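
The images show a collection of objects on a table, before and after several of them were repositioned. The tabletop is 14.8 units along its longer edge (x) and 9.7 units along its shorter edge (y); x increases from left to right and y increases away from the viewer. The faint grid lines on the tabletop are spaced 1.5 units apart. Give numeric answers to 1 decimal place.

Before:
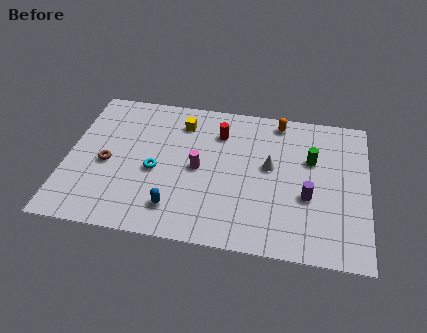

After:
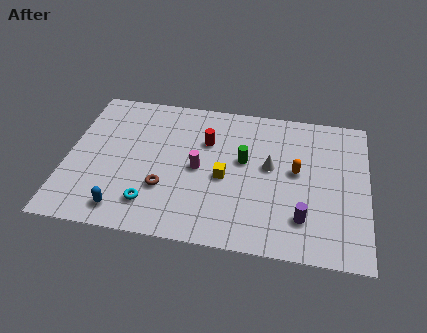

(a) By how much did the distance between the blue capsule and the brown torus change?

-1.7

They were about 4.2 units apart before and 2.5 after — 1.7 units closer together.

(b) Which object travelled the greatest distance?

the yellow cube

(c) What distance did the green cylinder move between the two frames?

3.4

The green cylinder moved from about (12.0, 6.2) to (8.7, 5.6), a distance of √(3.3² + 0.6²) ≈ 3.4.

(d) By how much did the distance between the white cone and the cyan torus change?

+0.9

Before: roughly 5.7 units apart; after: 6.6. That's 0.9 units further apart.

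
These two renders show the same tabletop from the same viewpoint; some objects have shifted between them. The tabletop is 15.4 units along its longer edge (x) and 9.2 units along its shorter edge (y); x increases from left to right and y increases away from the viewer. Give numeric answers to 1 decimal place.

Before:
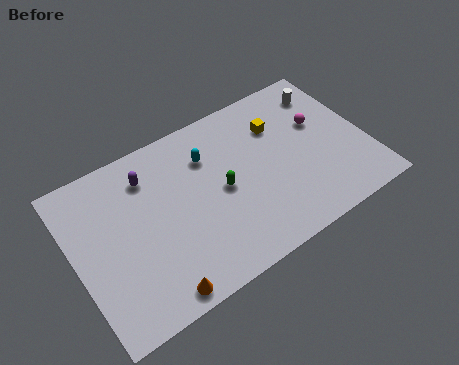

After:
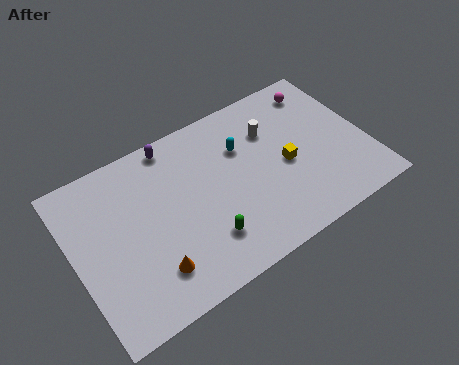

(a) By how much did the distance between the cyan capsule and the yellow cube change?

-0.9

Before: roughly 3.8 units apart; after: 2.9. That's 0.9 units closer together.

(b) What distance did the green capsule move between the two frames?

2.6

From (7.7, 4.5) to (6.4, 2.3), the green capsule covered √(1.3² + 2.2²) ≈ 2.6 units.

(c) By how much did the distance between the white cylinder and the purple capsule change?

-4.4

They were about 9.7 units apart before and 5.3 after — 4.4 units closer together.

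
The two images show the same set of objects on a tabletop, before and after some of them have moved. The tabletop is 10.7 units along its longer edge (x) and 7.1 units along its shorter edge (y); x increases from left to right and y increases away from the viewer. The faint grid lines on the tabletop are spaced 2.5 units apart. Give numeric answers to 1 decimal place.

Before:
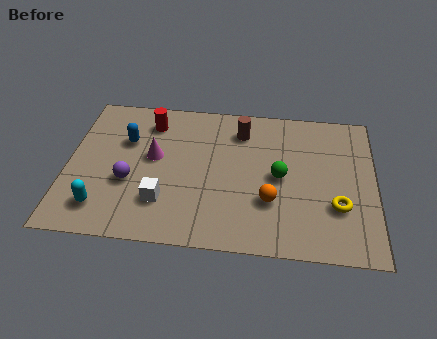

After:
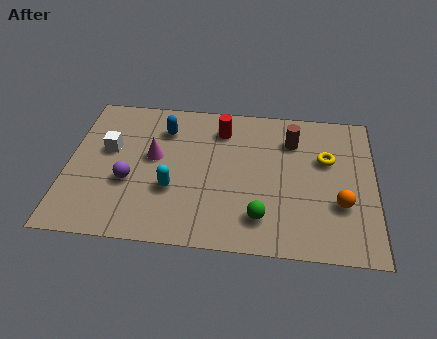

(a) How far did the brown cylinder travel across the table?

1.8

The brown cylinder moved from about (6.0, 5.6) to (7.8, 5.3), a distance of √(1.8² + 0.3²) ≈ 1.8.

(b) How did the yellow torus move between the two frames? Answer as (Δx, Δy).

(-0.4, 2.2)

The yellow torus started near (9.4, 2.3) and ended near (9.0, 4.5).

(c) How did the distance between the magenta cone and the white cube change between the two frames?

-0.5

Before: roughly 2.1 units apart; after: 1.6. That's 0.5 units closer together.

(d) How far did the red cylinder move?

2.5

The red cylinder was near (2.8, 5.7) before and (5.3, 5.6) after, so it travelled √(2.5² + 0.1²) ≈ 2.5 units.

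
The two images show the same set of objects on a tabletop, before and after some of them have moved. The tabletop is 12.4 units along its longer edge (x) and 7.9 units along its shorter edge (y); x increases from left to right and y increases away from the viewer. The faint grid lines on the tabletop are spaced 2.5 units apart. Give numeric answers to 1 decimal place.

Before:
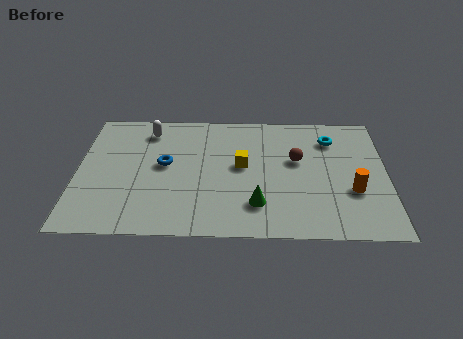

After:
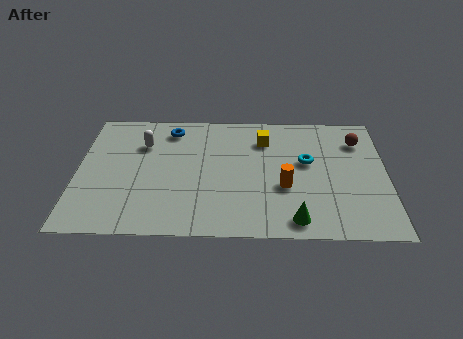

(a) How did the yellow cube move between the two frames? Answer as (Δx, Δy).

(0.9, 1.7)

From the two frames, the yellow cube sits at roughly (6.6, 4.3) before and (7.5, 6.0) after.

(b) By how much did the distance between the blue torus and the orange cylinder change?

-1.8

They were about 7.6 units apart before and 5.8 after — 1.8 units closer together.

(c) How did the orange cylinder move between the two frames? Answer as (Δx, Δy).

(-2.7, 0.2)

The orange cylinder started near (11.0, 2.8) and ended near (8.3, 3.0).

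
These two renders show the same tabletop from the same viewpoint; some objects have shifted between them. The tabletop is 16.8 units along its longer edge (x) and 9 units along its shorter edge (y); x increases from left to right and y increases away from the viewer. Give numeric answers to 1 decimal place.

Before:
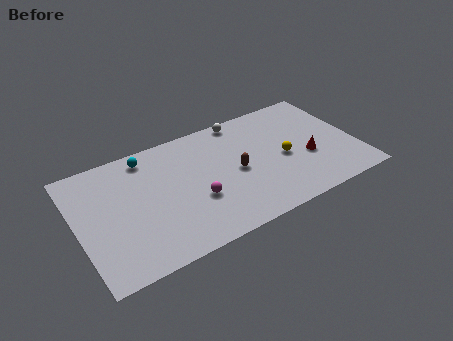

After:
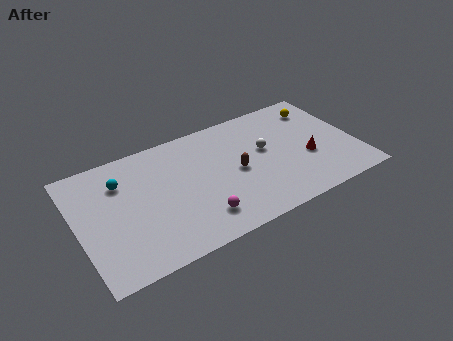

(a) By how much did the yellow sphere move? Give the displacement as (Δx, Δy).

(2.7, 3.1)

The yellow sphere started near (12.4, 4.1) and ended near (15.1, 7.2).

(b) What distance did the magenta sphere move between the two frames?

1.4

From (6.9, 3.3) to (6.9, 1.9), the magenta sphere covered √(0.0² + 1.4²) ≈ 1.4 units.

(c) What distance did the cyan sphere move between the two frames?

2.1

The cyan sphere was near (4.5, 7.8) before and (2.8, 6.6) after, so it travelled √(1.7² + 1.2²) ≈ 2.1 units.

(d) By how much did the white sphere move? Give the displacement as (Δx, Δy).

(1.0, -3.0)

The white sphere was at about (10.4, 8.2) and moved to about (11.4, 5.2).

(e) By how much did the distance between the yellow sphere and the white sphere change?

-0.4

The distance was about 4.6 in the first image and 4.2 in the second, so they moved 0.4 units closer together.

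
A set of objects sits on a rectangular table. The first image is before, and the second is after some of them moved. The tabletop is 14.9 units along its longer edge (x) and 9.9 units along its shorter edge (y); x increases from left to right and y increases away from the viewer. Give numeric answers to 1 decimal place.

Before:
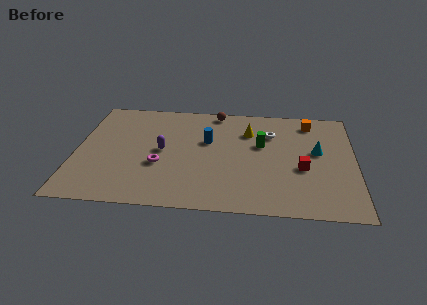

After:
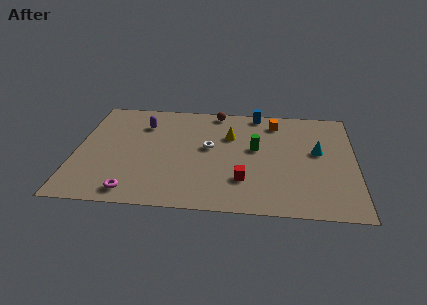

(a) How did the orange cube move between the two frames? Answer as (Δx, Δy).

(-1.9, -0.2)

The orange cube started near (12.5, 8.4) and ended near (10.6, 8.2).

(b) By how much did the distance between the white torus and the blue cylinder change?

+0.8

The distance was about 3.5 in the first image and 4.3 in the second, so they moved 0.8 units further apart.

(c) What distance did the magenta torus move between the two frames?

2.8

The magenta torus was near (4.5, 3.7) before and (3.2, 1.2) after, so it travelled √(1.3² + 2.5²) ≈ 2.8 units.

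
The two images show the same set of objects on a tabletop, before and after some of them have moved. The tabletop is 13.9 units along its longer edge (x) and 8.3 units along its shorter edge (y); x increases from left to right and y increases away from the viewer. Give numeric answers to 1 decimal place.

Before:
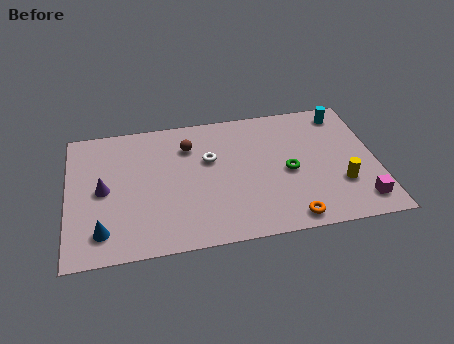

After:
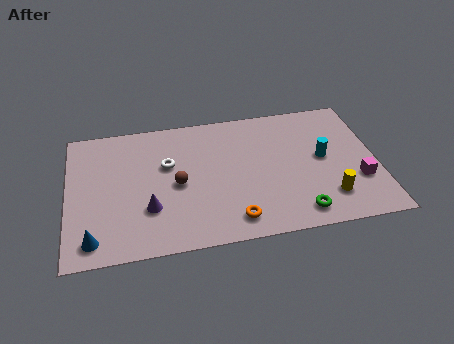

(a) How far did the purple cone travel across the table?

2.5

The purple cone moved from about (1.6, 4.1) to (3.6, 2.6), a distance of √(2.0² + 1.5²) ≈ 2.5.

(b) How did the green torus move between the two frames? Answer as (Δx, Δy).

(0.3, -2.6)

From the two frames, the green torus sits at roughly (9.9, 3.8) before and (10.2, 1.2) after.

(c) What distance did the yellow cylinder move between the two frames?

0.9

The yellow cylinder was near (12.2, 2.6) before and (11.6, 1.9) after, so it travelled √(0.6² + 0.7²) ≈ 0.9 units.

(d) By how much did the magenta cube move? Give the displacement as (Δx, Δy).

(0.0, 1.3)

The magenta cube started near (13.0, 1.4) and ended near (13.0, 2.7).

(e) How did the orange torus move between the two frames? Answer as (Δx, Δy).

(-2.5, 0.4)

The orange torus started near (9.8, 0.9) and ended near (7.3, 1.3).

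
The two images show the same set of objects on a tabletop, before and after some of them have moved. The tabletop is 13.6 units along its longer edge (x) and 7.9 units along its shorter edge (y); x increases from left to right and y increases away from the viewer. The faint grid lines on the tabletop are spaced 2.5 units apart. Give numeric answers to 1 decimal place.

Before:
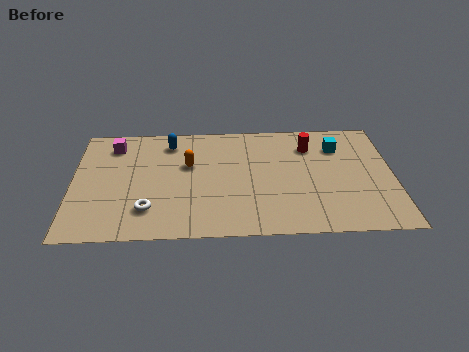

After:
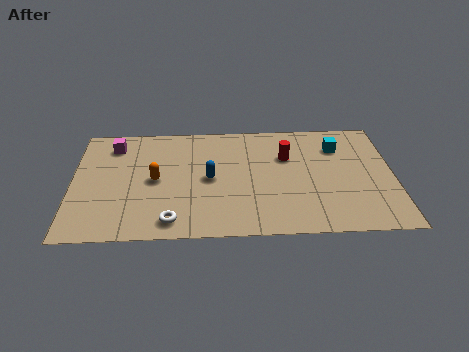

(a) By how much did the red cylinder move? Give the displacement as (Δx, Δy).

(-1.0, -0.7)

From the two frames, the red cylinder sits at roughly (10.1, 6.0) before and (9.1, 5.3) after.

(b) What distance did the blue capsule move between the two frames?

3.1

The blue capsule moved from about (4.1, 6.5) to (5.8, 3.9), a distance of √(1.7² + 2.6²) ≈ 3.1.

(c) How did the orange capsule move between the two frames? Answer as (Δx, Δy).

(-1.4, -1.0)

The orange capsule started near (4.9, 4.9) and ended near (3.5, 3.9).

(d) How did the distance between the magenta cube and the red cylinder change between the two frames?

-0.9

The distance was about 8.4 in the first image and 7.5 in the second, so they moved 0.9 units closer together.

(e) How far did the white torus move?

1.3

The white torus moved from about (3.2, 1.9) to (4.2, 1.1), a distance of √(1.0² + 0.8²) ≈ 1.3.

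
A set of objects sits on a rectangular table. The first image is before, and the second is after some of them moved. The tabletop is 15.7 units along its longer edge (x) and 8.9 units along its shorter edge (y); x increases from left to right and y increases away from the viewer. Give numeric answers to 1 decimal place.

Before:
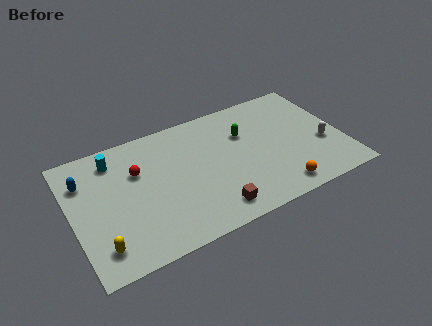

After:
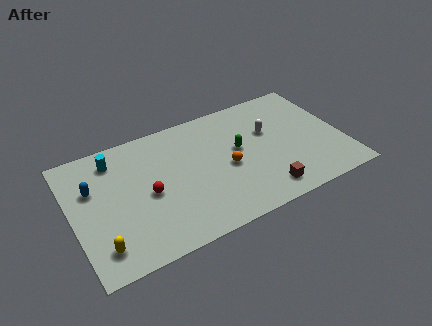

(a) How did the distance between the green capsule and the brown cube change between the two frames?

-1.5

They were about 5.2 units apart before and 3.7 after — 1.5 units closer together.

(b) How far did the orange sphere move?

3.8

The orange sphere moved from about (11.5, 1.2) to (8.9, 4.0), a distance of √(2.6² + 2.8²) ≈ 3.8.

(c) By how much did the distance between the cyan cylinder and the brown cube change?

+2.2

Before: roughly 7.7 units apart; after: 9.9. That's 2.2 units further apart.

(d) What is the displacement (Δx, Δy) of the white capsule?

(-2.9, 2.2)

The white capsule was at about (14.5, 3.4) and moved to about (11.6, 5.6).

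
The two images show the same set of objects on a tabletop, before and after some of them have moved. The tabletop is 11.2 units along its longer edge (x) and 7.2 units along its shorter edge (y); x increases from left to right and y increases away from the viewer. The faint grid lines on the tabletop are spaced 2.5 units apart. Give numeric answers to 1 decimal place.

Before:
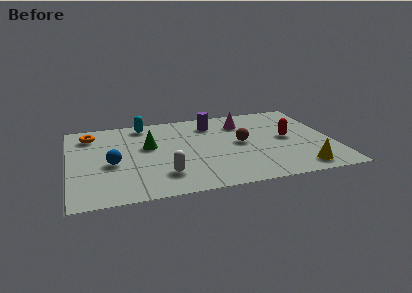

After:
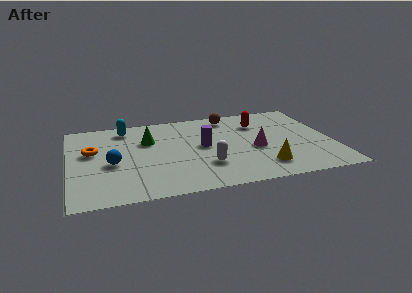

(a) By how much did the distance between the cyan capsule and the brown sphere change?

-0.3

Before: roughly 4.8 units apart; after: 4.5. That's 0.3 units closer together.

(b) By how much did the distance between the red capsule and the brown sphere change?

-0.5

They were about 2.0 units apart before and 1.5 after — 0.5 units closer together.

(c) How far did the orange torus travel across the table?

1.5

The orange torus was near (1.0, 5.8) before and (1.0, 4.3) after, so it travelled √(0.0² + 1.5²) ≈ 1.5 units.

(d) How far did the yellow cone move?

1.6

From (9.6, 1.0) to (8.1, 1.5), the yellow cone covered √(1.5² + 0.5²) ≈ 1.6 units.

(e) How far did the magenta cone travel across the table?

2.4

The magenta cone moved from about (7.5, 5.5) to (7.9, 3.1), a distance of √(0.4² + 2.4²) ≈ 2.4.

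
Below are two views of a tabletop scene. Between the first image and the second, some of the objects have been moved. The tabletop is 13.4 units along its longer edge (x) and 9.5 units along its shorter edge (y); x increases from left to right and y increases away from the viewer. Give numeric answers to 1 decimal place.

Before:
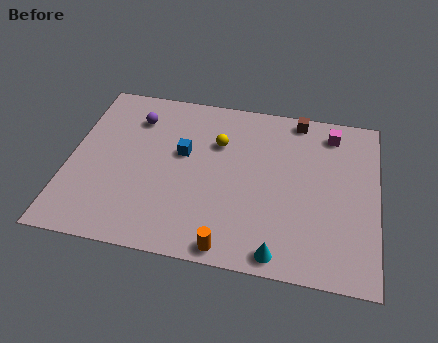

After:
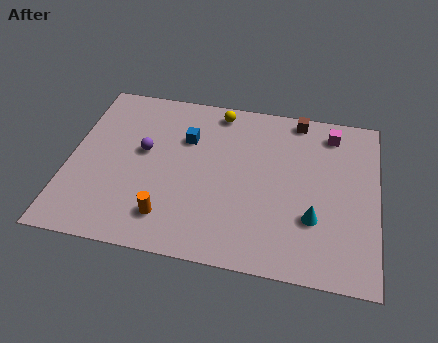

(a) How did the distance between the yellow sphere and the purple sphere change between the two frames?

+0.5

Before: roughly 3.8 units apart; after: 4.3. That's 0.5 units further apart.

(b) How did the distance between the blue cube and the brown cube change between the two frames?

-0.5

Before: roughly 5.7 units apart; after: 5.2. That's 0.5 units closer together.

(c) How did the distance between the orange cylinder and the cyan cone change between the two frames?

+4.2

The distance was about 2.1 in the first image and 6.3 in the second, so they moved 4.2 units further apart.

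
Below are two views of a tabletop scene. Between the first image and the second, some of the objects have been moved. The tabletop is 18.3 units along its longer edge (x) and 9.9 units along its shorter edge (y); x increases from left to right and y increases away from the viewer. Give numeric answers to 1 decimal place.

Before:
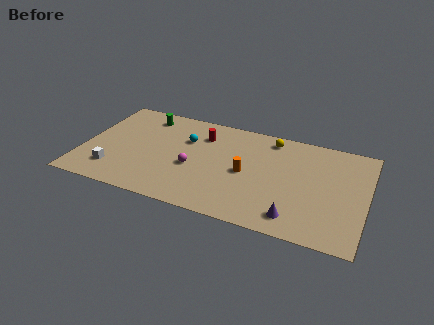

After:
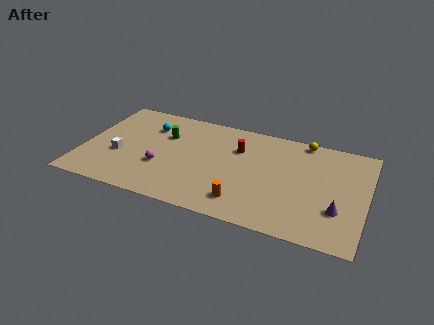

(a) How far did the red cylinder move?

2.5

The red cylinder moved from about (7.5, 7.5) to (9.9, 6.9), a distance of √(2.4² + 0.6²) ≈ 2.5.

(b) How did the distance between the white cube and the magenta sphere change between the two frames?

-2.5

Before: roughly 5.3 units apart; after: 2.8. That's 2.5 units closer together.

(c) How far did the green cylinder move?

2.2

From (3.6, 8.3) to (5.1, 6.7), the green cylinder covered √(1.5² + 1.6²) ≈ 2.2 units.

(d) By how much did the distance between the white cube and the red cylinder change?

+0.6

They were about 7.5 units apart before and 8.1 after — 0.6 units further apart.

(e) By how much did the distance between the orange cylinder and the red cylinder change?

+0.9

The distance was about 4.2 in the first image and 5.1 in the second, so they moved 0.9 units further apart.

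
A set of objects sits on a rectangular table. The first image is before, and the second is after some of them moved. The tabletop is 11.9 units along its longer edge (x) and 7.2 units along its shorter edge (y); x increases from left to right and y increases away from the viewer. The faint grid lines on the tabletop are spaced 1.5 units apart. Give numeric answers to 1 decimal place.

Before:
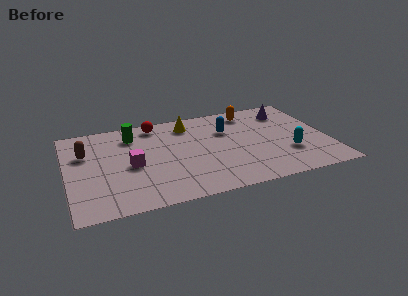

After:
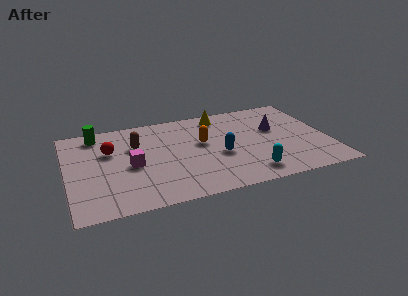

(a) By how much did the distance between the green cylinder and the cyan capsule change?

+0.6

The distance was about 7.7 in the first image and 8.3 in the second, so they moved 0.6 units further apart.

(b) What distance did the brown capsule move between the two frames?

2.3

The brown capsule moved from about (0.9, 4.8) to (3.2, 4.8), a distance of √(2.3² + 0.0²) ≈ 2.3.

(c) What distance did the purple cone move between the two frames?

1.5

From (10.3, 5.7) to (9.6, 4.4), the purple cone covered √(0.7² + 1.3²) ≈ 1.5 units.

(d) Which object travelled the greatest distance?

the orange capsule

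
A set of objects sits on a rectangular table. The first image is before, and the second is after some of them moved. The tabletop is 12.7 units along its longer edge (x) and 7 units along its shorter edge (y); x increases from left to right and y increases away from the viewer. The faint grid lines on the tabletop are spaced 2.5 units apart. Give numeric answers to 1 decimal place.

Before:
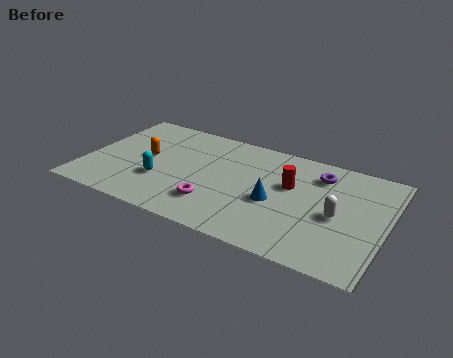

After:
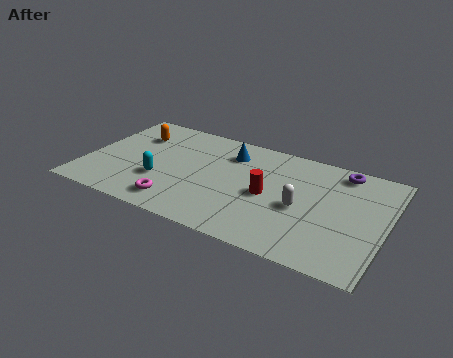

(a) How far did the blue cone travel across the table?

3.3

The blue cone moved from about (8.1, 3.0) to (5.9, 5.4), a distance of √(2.2² + 2.4²) ≈ 3.3.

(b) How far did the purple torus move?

1.1

The purple torus was near (9.7, 5.5) before and (10.6, 6.1) after, so it travelled √(0.9² + 0.6²) ≈ 1.1 units.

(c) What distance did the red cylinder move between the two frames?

1.3

The red cylinder was near (8.6, 4.3) before and (7.8, 3.3) after, so it travelled √(0.8² + 1.0²) ≈ 1.3 units.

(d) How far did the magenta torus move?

1.6

The magenta torus was near (5.7, 1.8) before and (4.2, 1.2) after, so it travelled √(1.5² + 0.6²) ≈ 1.6 units.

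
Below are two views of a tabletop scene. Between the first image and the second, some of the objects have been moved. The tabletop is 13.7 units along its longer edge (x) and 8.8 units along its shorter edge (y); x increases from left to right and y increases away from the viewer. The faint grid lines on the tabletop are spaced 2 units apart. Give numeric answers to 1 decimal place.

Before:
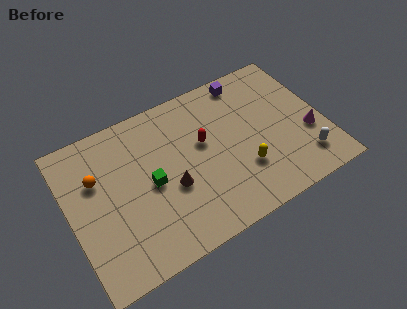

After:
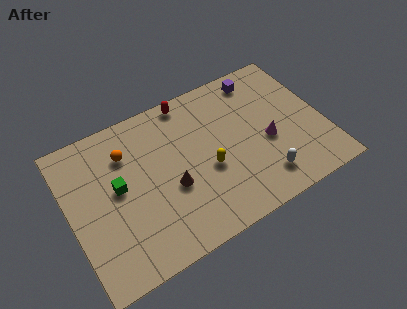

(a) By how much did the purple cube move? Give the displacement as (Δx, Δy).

(0.7, -0.2)

From the two frames, the purple cube sits at roughly (10.1, 7.8) before and (10.8, 7.6) after.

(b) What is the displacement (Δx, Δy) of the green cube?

(-1.7, 0.6)

From the two frames, the green cube sits at roughly (4.3, 4.2) before and (2.6, 4.8) after.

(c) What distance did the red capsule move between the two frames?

2.8

From (7.3, 5.2) to (6.9, 8.0), the red capsule covered √(0.4² + 2.8²) ≈ 2.8 units.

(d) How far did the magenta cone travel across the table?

2.3

The magenta cone was near (12.8, 3.2) before and (10.6, 3.7) after, so it travelled √(2.2² + 0.5²) ≈ 2.3 units.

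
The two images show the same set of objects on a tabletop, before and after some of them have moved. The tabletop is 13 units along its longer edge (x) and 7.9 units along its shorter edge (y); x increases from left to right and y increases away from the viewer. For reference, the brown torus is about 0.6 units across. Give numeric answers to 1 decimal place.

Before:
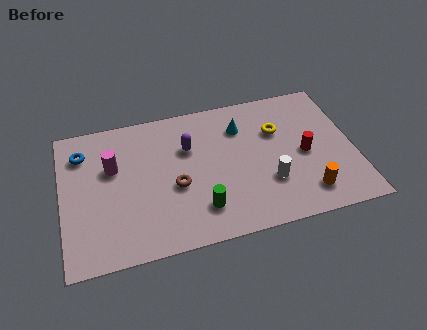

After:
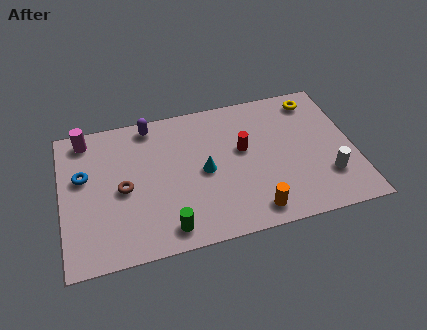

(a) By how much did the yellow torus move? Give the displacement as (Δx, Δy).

(1.8, 1.4)

The yellow torus was at about (9.7, 5.3) and moved to about (11.5, 6.7).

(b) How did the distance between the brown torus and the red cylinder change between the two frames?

-0.3

Before: roughly 5.8 units apart; after: 5.5. That's 0.3 units closer together.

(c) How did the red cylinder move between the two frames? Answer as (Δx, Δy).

(-2.7, 0.9)

The red cylinder started near (10.8, 3.7) and ended near (8.1, 4.6).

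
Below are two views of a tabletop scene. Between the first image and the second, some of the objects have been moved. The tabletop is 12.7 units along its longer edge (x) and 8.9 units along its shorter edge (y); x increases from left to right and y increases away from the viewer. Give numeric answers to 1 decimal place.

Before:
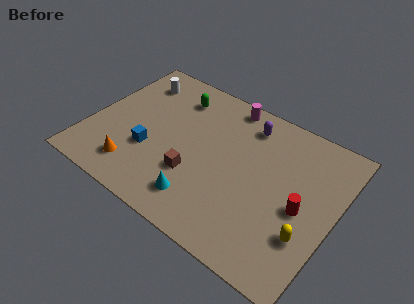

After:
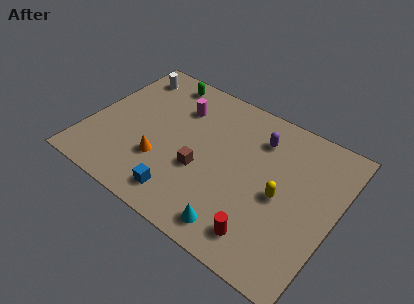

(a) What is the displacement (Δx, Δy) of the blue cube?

(2.1, -1.7)

The blue cube started near (3.3, 3.1) and ended near (5.4, 1.4).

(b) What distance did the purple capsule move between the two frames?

0.9

The purple capsule moved from about (7.7, 7.3) to (8.4, 6.8), a distance of √(0.7² + 0.5²) ≈ 0.9.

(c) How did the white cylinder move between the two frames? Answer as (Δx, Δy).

(-0.4, 0.3)

From the two frames, the white cylinder sits at roughly (1.7, 7.1) before and (1.3, 7.4) after.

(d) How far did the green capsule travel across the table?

1.1

The green capsule moved from about (3.9, 7.1) to (3.0, 7.8), a distance of √(0.9² + 0.7²) ≈ 1.1.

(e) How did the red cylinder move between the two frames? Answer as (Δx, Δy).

(-1.5, -2.5)

From the two frames, the red cylinder sits at roughly (11.1, 4.0) before and (9.6, 1.5) after.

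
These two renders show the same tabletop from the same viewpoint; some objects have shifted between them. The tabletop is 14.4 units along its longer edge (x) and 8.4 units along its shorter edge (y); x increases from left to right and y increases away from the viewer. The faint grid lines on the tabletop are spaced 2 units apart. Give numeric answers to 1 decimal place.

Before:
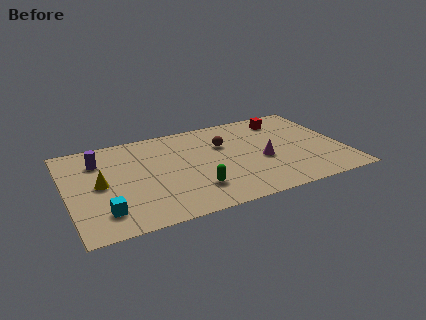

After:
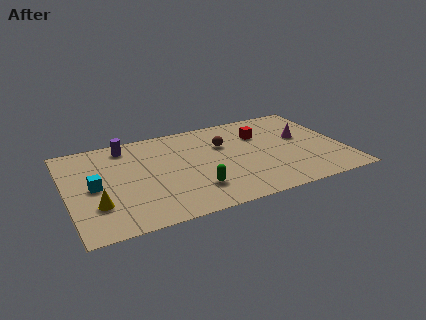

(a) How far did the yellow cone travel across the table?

1.7

The yellow cone moved from about (1.7, 4.2) to (1.4, 2.5), a distance of √(0.3² + 1.7²) ≈ 1.7.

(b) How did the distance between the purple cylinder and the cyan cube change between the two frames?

-0.9

They were about 4.5 units apart before and 3.6 after — 0.9 units closer together.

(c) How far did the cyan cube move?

2.3

The cyan cube was near (1.7, 1.8) before and (1.4, 4.1) after, so it travelled √(0.3² + 2.3²) ≈ 2.3 units.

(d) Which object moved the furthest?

the magenta cone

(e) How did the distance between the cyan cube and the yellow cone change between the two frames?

-0.8

Before: roughly 2.4 units apart; after: 1.6. That's 0.8 units closer together.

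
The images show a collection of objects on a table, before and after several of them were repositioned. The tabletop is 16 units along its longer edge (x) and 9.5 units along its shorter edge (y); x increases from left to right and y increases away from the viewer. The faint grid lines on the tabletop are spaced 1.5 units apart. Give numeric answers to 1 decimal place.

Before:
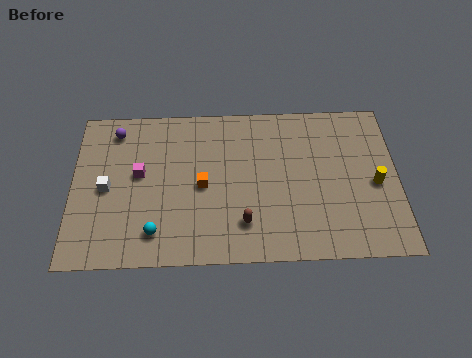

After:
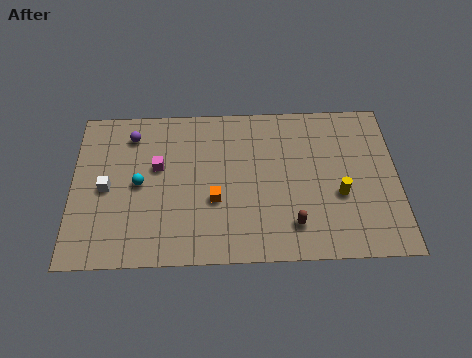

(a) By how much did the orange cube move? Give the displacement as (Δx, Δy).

(0.6, -0.9)

The orange cube was at about (6.4, 4.5) and moved to about (7.0, 3.6).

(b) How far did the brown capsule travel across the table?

2.4

The brown capsule moved from about (8.4, 2.2) to (10.8, 2.0), a distance of √(2.4² + 0.2²) ≈ 2.4.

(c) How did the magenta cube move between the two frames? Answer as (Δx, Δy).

(0.9, 0.4)

From the two frames, the magenta cube sits at roughly (3.3, 5.3) before and (4.2, 5.7) after.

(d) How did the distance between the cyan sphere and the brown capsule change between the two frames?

+3.7

They were about 4.3 units apart before and 8.0 after — 3.7 units further apart.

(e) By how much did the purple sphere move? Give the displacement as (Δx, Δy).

(0.8, -0.3)

The purple sphere started near (2.1, 8.0) and ended near (2.9, 7.7).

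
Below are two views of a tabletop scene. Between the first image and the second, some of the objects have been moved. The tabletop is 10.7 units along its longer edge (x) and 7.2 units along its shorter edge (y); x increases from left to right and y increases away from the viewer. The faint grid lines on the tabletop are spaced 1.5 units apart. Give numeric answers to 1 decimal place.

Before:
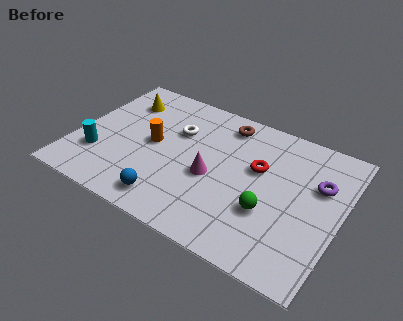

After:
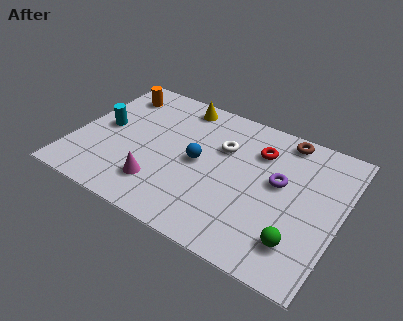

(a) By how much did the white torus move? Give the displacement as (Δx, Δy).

(1.9, 0.0)

From the two frames, the white torus sits at roughly (3.9, 4.8) before and (5.8, 4.8) after.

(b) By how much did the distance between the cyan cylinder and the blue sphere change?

+0.6

The distance was about 3.3 in the first image and 3.9 in the second, so they moved 0.6 units further apart.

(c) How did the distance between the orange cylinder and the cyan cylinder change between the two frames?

-0.5

The distance was about 2.6 in the first image and 2.1 in the second, so they moved 0.5 units closer together.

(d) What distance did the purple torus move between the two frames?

1.6

From (9.7, 4.7) to (8.2, 4.1), the purple torus covered √(1.5² + 0.6²) ≈ 1.6 units.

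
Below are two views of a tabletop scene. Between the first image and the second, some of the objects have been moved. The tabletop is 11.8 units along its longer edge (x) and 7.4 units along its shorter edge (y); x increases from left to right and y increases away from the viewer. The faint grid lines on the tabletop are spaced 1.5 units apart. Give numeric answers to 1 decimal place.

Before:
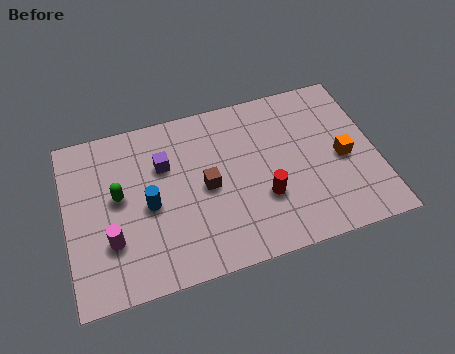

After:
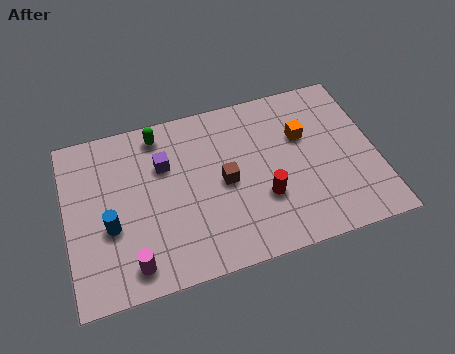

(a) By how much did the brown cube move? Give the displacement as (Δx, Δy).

(0.7, 0.0)

From the two frames, the brown cube sits at roughly (5.3, 3.6) before and (6.0, 3.6) after.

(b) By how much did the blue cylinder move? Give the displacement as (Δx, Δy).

(-1.5, -0.5)

The blue cylinder started near (3.1, 3.4) and ended near (1.6, 2.9).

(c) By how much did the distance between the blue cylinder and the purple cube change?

+1.3

The distance was about 1.7 in the first image and 3.0 in the second, so they moved 1.3 units further apart.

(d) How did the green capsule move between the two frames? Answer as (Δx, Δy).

(1.7, 2.3)

From the two frames, the green capsule sits at roughly (2.0, 4.1) before and (3.7, 6.4) after.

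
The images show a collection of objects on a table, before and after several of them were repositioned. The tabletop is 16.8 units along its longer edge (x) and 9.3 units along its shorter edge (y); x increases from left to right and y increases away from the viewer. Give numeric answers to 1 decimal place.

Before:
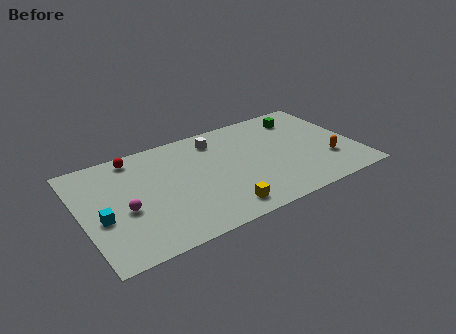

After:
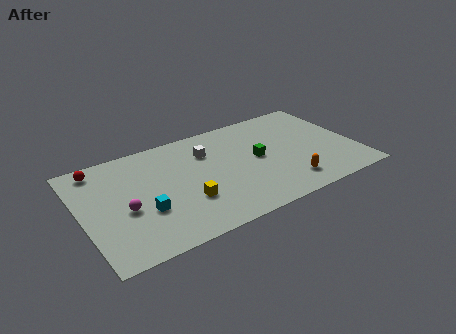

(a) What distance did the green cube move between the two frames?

4.2

From (14.0, 7.5) to (10.8, 4.8), the green cube covered √(3.2² + 2.7²) ≈ 4.2 units.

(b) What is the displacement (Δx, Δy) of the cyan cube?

(2.5, -0.5)

The cyan cube started near (1.1, 3.8) and ended near (3.6, 3.3).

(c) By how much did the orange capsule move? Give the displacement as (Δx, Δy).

(-2.7, -1.0)

The orange capsule was at about (14.9, 2.8) and moved to about (12.2, 1.8).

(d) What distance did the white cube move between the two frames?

1.1

From (8.6, 7.6) to (7.9, 6.7), the white cube covered √(0.7² + 0.9²) ≈ 1.1 units.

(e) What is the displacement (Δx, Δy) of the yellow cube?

(-1.9, 1.6)

The yellow cube started near (8.0, 1.4) and ended near (6.1, 3.0).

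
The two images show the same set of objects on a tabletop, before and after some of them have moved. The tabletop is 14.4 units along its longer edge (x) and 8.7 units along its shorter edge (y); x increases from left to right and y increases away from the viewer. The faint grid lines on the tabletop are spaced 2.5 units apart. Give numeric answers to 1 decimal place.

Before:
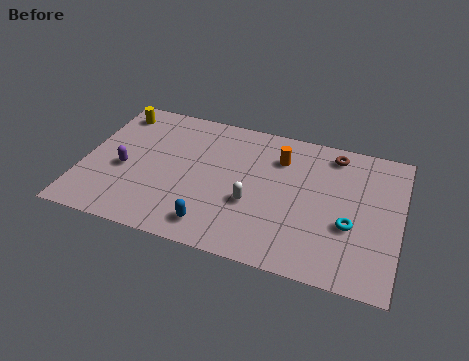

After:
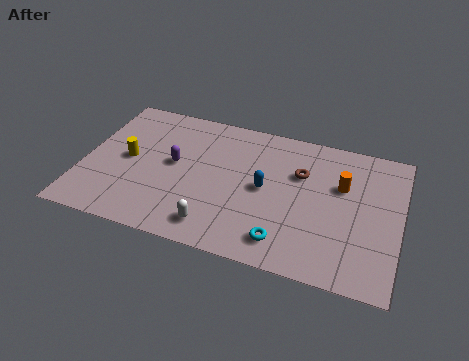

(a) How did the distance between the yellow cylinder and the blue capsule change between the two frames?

-1.5

They were about 7.8 units apart before and 6.3 after — 1.5 units closer together.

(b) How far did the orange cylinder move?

3.0

The orange cylinder was near (8.8, 6.5) before and (11.7, 5.6) after, so it travelled √(2.9² + 0.9²) ≈ 3.0 units.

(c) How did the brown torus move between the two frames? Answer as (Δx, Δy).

(-1.4, -1.7)

The brown torus started near (11.2, 7.5) and ended near (9.8, 5.8).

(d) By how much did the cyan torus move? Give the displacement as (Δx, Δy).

(-2.8, -1.8)

The cyan torus was at about (12.2, 3.3) and moved to about (9.4, 1.5).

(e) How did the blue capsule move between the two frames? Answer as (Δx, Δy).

(2.1, 3.0)

The blue capsule started near (6.2, 1.4) and ended near (8.3, 4.4).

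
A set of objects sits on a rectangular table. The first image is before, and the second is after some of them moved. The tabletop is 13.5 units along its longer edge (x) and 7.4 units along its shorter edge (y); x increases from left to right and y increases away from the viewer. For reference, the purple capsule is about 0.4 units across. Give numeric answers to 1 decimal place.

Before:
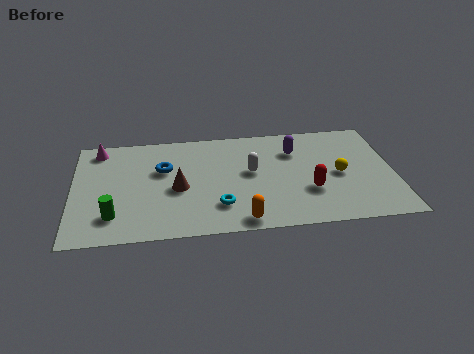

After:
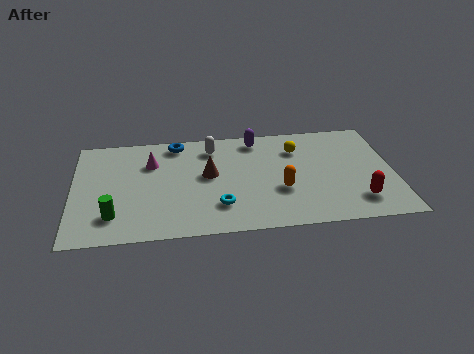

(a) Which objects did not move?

the cyan torus and the green cylinder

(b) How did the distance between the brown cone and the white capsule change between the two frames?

-1.3

Before: roughly 3.2 units apart; after: 1.9. That's 1.3 units closer together.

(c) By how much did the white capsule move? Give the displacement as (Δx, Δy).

(-1.6, 1.9)

From the two frames, the white capsule sits at roughly (7.5, 4.1) before and (5.9, 6.0) after.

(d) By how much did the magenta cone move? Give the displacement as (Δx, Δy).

(2.2, -1.2)

The magenta cone started near (1.1, 6.4) and ended near (3.3, 5.2).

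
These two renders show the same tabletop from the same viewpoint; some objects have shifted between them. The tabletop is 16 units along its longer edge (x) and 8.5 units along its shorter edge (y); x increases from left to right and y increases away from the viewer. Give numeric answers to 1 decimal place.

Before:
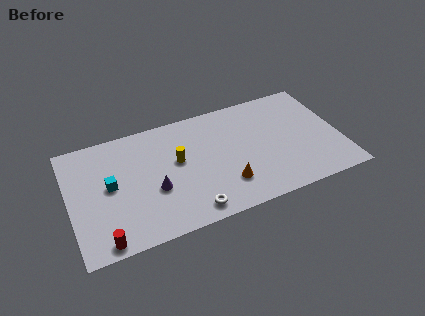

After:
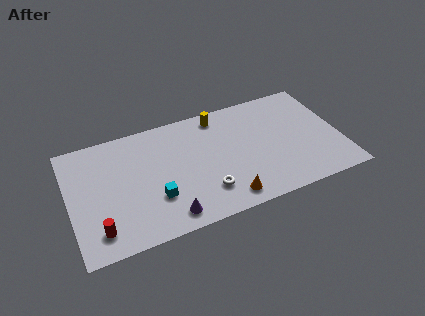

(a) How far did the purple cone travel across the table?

2.2

The purple cone was near (4.9, 3.3) before and (5.5, 1.2) after, so it travelled √(0.6² + 2.1²) ≈ 2.2 units.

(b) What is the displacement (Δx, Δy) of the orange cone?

(-0.1, -1.0)

From the two frames, the orange cone sits at roughly (9.0, 2.2) before and (8.9, 1.2) after.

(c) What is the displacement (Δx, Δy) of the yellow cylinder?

(2.7, 2.5)

From the two frames, the yellow cylinder sits at roughly (6.4, 4.9) before and (9.1, 7.4) after.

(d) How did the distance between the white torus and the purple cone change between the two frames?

-0.4

Before: roughly 2.9 units apart; after: 2.5. That's 0.4 units closer together.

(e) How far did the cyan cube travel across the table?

3.1

From (2.4, 4.5) to (4.9, 2.7), the cyan cube covered √(2.5² + 1.8²) ≈ 3.1 units.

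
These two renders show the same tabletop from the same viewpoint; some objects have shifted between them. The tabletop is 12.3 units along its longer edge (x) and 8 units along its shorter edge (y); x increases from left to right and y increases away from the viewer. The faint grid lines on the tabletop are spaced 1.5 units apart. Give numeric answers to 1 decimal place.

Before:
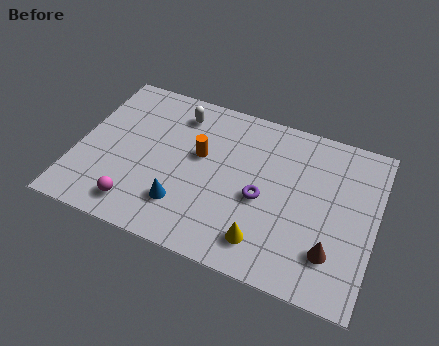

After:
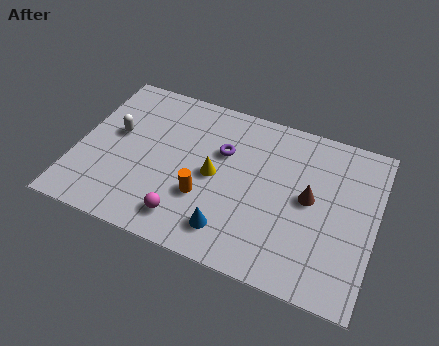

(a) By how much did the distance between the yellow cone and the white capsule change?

-2.2

Before: roughly 6.5 units apart; after: 4.3. That's 2.2 units closer together.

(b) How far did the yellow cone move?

3.3

From (8.0, 1.5) to (5.7, 3.9), the yellow cone covered √(2.3² + 2.4²) ≈ 3.3 units.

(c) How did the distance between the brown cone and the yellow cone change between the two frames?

+1.2

The distance was about 2.7 in the first image and 3.9 in the second, so they moved 1.2 units further apart.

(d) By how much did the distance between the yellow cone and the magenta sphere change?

-2.5

Before: roughly 5.2 units apart; after: 2.7. That's 2.5 units closer together.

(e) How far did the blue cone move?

2.1

The blue cone moved from about (4.6, 2.0) to (6.6, 1.5), a distance of √(2.0² + 0.5²) ≈ 2.1.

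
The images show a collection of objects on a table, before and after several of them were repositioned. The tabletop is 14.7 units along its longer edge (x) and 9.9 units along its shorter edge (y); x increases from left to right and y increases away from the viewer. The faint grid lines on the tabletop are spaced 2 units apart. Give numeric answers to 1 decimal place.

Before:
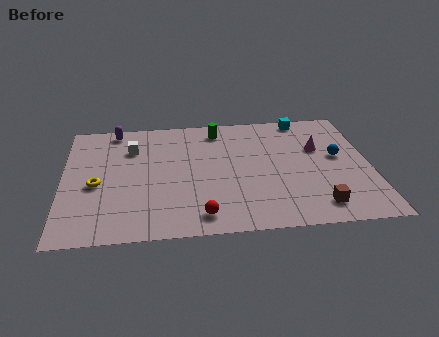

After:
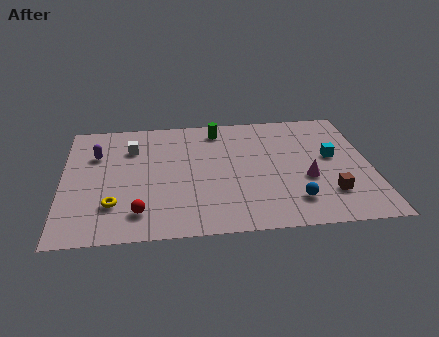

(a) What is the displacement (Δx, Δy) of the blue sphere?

(-2.3, -3.4)

The blue sphere started near (13.2, 5.5) and ended near (10.9, 2.1).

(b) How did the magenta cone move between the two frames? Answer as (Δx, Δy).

(-0.7, -2.5)

The magenta cone was at about (12.3, 6.3) and moved to about (11.6, 3.8).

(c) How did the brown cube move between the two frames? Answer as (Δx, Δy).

(0.6, 0.9)

The brown cube started near (12.0, 1.6) and ended near (12.6, 2.5).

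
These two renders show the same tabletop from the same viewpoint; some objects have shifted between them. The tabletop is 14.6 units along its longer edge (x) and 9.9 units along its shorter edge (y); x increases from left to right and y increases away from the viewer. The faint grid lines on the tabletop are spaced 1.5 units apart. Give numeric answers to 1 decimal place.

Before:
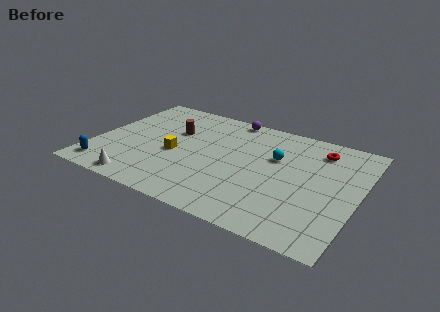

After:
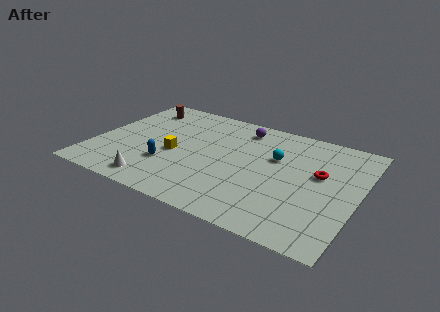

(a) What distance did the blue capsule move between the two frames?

3.7

From (1.0, 1.4) to (4.3, 3.1), the blue capsule covered √(3.3² + 1.7²) ≈ 3.7 units.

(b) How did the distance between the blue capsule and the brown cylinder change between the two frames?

-0.3

The distance was about 5.9 in the first image and 5.6 in the second, so they moved 0.3 units closer together.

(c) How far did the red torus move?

2.2

The red torus moved from about (12.1, 8.0) to (12.4, 5.8), a distance of √(0.3² + 2.2²) ≈ 2.2.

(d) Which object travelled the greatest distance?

the blue capsule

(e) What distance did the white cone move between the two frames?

0.9

From (3.1, 1.0) to (3.9, 1.3), the white cone covered √(0.8² + 0.3²) ≈ 0.9 units.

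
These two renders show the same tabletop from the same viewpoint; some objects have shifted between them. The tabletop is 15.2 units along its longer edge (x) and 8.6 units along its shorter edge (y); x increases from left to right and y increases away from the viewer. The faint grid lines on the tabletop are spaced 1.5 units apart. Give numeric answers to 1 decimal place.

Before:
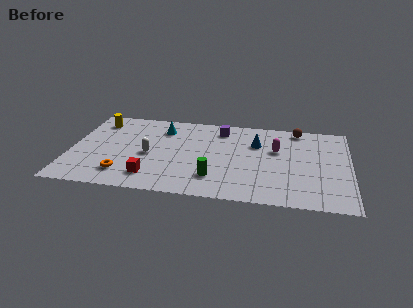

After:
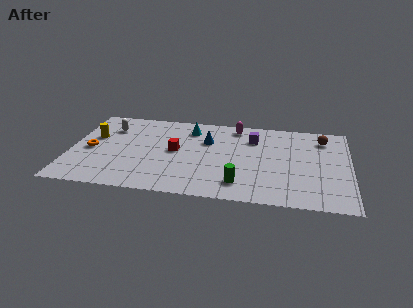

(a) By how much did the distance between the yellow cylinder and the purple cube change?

+2.0

The distance was about 6.8 in the first image and 8.8 in the second, so they moved 2.0 units further apart.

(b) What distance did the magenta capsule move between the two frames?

3.1

The magenta capsule moved from about (11.2, 5.4) to (8.9, 7.5), a distance of √(2.3² + 2.1²) ≈ 3.1.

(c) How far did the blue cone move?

2.7

The blue cone was near (10.1, 5.9) before and (7.4, 5.8) after, so it travelled √(2.7² + 0.1²) ≈ 2.7 units.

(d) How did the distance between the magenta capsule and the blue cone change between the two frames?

+1.1

Before: roughly 1.2 units apart; after: 2.3. That's 1.1 units further apart.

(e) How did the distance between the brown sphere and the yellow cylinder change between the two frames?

+1.6

The distance was about 11.0 in the first image and 12.6 in the second, so they moved 1.6 units further apart.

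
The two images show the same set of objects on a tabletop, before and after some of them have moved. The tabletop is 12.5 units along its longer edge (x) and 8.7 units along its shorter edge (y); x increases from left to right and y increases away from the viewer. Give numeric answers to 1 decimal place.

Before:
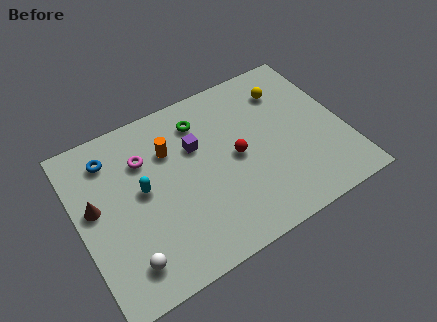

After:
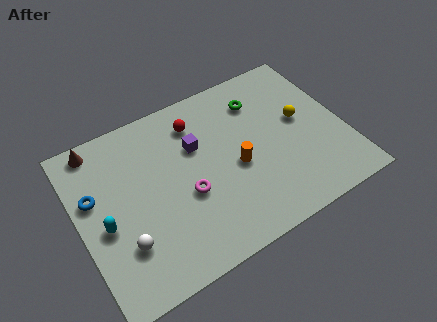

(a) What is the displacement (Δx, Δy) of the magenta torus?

(1.6, -2.7)

The magenta torus was at about (3.3, 6.2) and moved to about (4.9, 3.5).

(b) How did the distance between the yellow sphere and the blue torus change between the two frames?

+1.4

The distance was about 8.4 in the first image and 9.8 in the second, so they moved 1.4 units further apart.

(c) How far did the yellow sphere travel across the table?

1.9

The yellow sphere moved from about (10.2, 6.7) to (10.6, 4.8), a distance of √(0.4² + 1.9²) ≈ 1.9.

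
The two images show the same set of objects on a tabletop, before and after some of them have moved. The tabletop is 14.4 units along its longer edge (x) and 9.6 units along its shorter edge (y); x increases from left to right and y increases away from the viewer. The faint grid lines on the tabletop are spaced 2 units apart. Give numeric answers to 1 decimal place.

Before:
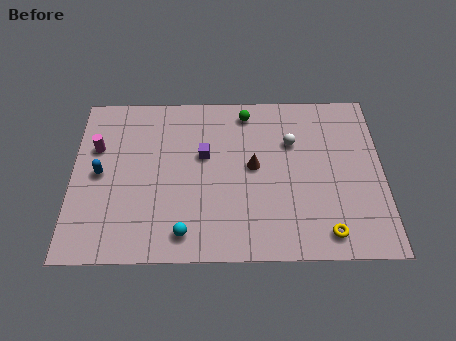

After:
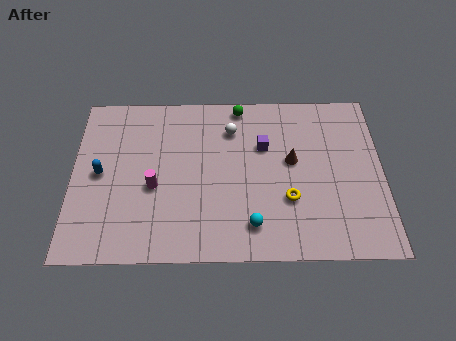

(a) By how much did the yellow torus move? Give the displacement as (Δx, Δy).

(-1.7, 1.9)

The yellow torus was at about (11.7, 1.3) and moved to about (10.0, 3.2).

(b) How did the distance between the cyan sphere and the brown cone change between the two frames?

-0.8

The distance was about 4.9 in the first image and 4.1 in the second, so they moved 0.8 units closer together.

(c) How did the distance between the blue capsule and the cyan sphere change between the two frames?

+2.4

The distance was about 5.2 in the first image and 7.6 in the second, so they moved 2.4 units further apart.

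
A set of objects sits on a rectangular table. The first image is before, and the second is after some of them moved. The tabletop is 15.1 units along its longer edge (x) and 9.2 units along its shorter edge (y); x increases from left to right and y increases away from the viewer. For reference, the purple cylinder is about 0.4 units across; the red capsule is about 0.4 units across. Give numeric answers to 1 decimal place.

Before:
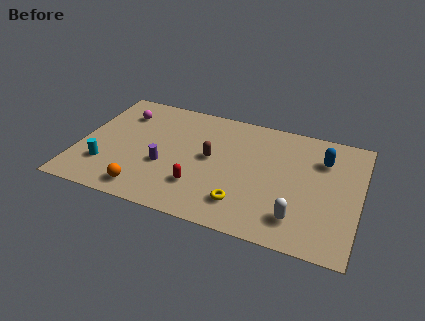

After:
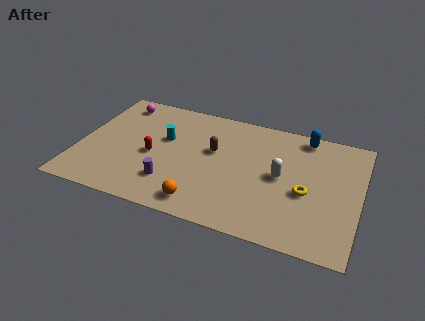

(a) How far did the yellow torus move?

3.7

The yellow torus moved from about (9.1, 2.0) to (12.3, 3.9), a distance of √(3.2² + 1.9²) ≈ 3.7.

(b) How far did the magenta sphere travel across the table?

0.9

The magenta sphere was near (2.0, 7.0) before and (1.7, 7.8) after, so it travelled √(0.3² + 0.8²) ≈ 0.9 units.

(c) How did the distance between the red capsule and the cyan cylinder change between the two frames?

-3.5

Before: roughly 5.1 units apart; after: 1.6. That's 3.5 units closer together.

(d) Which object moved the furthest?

the cyan cylinder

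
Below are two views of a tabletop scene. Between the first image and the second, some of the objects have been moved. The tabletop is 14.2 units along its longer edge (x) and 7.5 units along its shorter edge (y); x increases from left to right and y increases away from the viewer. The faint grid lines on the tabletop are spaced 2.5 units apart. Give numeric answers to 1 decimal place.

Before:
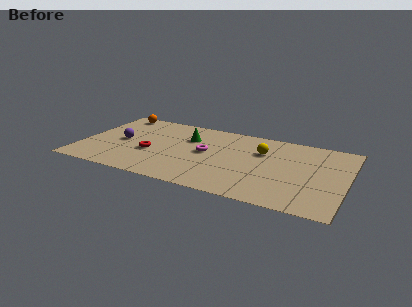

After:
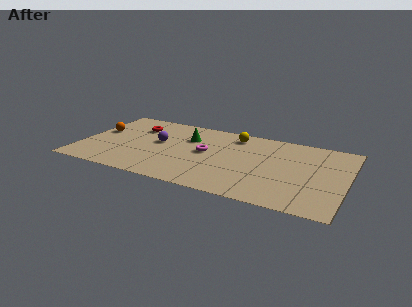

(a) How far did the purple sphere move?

2.1

The purple sphere moved from about (2.1, 3.7) to (4.1, 4.2), a distance of √(2.0² + 0.5²) ≈ 2.1.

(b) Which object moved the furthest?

the red torus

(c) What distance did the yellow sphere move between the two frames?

2.0

The yellow sphere was near (9.6, 5.1) before and (8.0, 6.3) after, so it travelled √(1.6² + 1.2²) ≈ 2.0 units.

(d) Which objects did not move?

the green cone and the magenta torus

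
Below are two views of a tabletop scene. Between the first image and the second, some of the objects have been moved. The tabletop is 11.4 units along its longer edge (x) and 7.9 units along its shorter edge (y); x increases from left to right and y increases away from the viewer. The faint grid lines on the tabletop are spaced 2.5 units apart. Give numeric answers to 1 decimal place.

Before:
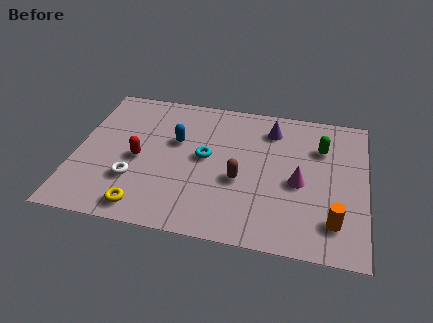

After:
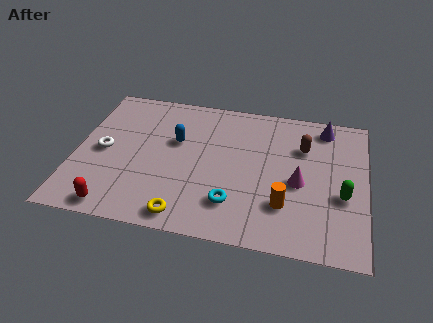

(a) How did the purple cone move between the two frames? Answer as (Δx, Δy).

(2.1, 0.5)

The purple cone started near (7.6, 6.3) and ended near (9.7, 6.8).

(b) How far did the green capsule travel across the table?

2.7

The green capsule moved from about (9.6, 5.6) to (10.5, 3.1), a distance of √(0.9² + 2.5²) ≈ 2.7.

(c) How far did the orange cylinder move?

2.0

From (10.2, 1.7) to (8.3, 2.2), the orange cylinder covered √(1.9² + 0.5²) ≈ 2.0 units.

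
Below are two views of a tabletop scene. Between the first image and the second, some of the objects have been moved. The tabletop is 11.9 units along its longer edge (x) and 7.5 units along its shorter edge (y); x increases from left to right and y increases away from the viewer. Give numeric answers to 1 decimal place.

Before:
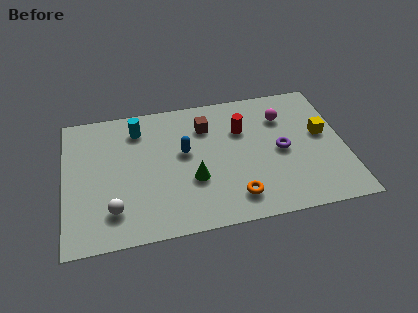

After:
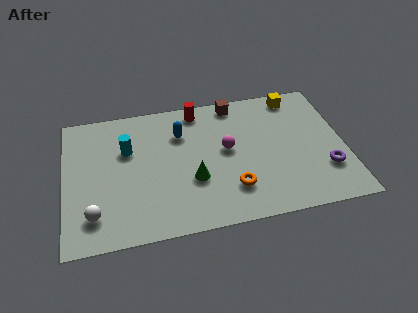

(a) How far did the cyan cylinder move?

1.2

The cyan cylinder was near (3.2, 6.0) before and (2.7, 4.9) after, so it travelled √(0.5² + 1.1²) ≈ 1.2 units.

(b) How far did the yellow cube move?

2.6

The yellow cube was near (11.0, 4.2) before and (10.0, 6.6) after, so it travelled √(1.0² + 2.4²) ≈ 2.6 units.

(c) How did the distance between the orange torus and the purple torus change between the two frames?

+1.0

Before: roughly 3.0 units apart; after: 4.0. That's 1.0 units further apart.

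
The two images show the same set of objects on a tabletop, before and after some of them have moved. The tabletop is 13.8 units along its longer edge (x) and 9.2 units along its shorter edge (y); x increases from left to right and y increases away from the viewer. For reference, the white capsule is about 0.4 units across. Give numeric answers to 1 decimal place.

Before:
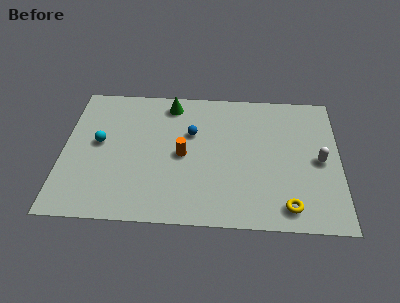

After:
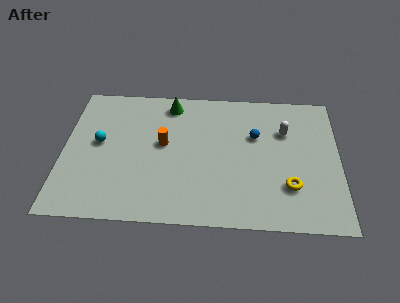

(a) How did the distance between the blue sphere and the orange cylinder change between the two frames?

+3.1

Before: roughly 1.6 units apart; after: 4.7. That's 3.1 units further apart.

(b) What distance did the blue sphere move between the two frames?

3.2

The blue sphere was near (6.4, 5.9) before and (9.6, 5.9) after, so it travelled √(3.2² + 0.0²) ≈ 3.2 units.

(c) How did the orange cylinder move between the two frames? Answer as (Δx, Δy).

(-1.0, 0.7)

From the two frames, the orange cylinder sits at roughly (6.0, 4.4) before and (5.0, 5.1) after.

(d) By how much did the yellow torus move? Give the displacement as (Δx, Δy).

(0.1, 1.3)

From the two frames, the yellow torus sits at roughly (11.2, 1.3) before and (11.3, 2.6) after.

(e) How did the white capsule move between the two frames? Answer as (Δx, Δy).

(-1.7, 1.9)

The white capsule started near (12.8, 4.4) and ended near (11.1, 6.3).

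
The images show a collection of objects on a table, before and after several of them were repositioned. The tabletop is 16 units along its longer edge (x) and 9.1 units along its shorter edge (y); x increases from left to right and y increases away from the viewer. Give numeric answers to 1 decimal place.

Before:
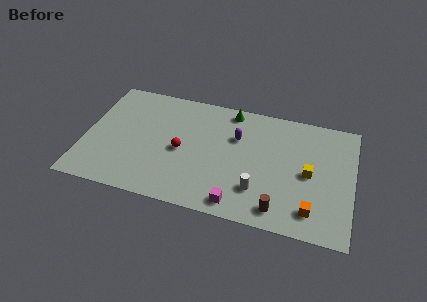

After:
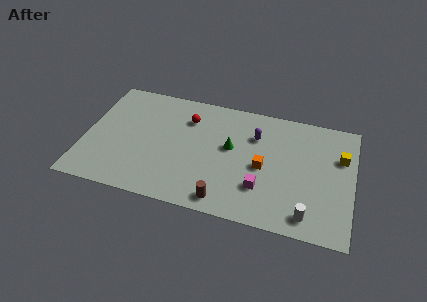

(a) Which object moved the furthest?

the orange cube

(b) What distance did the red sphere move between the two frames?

2.6

From (5.8, 4.2) to (6.0, 6.8), the red sphere covered √(0.2² + 2.6²) ≈ 2.6 units.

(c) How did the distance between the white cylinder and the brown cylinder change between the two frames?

+3.2

Before: roughly 1.7 units apart; after: 4.9. That's 3.2 units further apart.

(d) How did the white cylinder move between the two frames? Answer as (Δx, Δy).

(3.0, -1.1)

The white cylinder was at about (10.5, 2.4) and moved to about (13.5, 1.3).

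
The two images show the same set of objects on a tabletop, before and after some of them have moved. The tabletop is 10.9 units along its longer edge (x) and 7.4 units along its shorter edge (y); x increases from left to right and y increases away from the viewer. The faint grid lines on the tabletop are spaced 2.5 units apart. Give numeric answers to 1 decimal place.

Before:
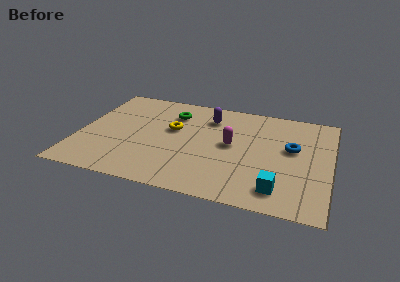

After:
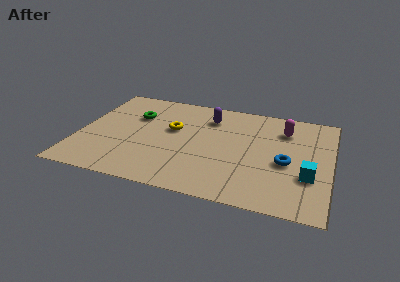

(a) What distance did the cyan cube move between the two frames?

1.7

The cyan cube was near (8.8, 1.3) before and (10.0, 2.5) after, so it travelled √(1.2² + 1.2²) ≈ 1.7 units.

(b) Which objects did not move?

the purple capsule and the yellow torus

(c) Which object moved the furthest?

the magenta capsule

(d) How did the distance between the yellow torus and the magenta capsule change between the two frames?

+2.3

They were about 2.6 units apart before and 4.9 after — 2.3 units further apart.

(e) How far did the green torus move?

1.7

From (3.9, 5.6) to (2.3, 5.0), the green torus covered √(1.6² + 0.6²) ≈ 1.7 units.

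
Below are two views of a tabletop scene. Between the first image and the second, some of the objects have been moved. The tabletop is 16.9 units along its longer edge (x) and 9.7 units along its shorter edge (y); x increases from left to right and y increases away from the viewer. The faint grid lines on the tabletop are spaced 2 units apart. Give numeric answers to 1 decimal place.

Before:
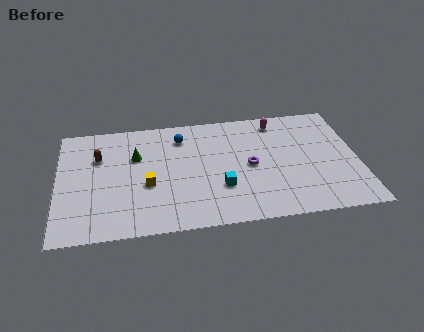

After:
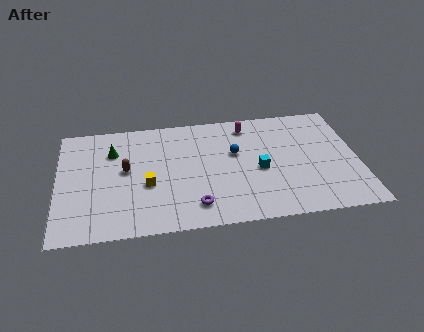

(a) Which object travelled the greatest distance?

the purple torus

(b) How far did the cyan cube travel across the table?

2.5

The cyan cube was near (9.1, 3.1) before and (11.3, 4.3) after, so it travelled √(2.2² + 1.2²) ≈ 2.5 units.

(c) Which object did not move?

the yellow cube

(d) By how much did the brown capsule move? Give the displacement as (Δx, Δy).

(1.5, -1.3)

From the two frames, the brown capsule sits at roughly (2.3, 6.6) before and (3.8, 5.3) after.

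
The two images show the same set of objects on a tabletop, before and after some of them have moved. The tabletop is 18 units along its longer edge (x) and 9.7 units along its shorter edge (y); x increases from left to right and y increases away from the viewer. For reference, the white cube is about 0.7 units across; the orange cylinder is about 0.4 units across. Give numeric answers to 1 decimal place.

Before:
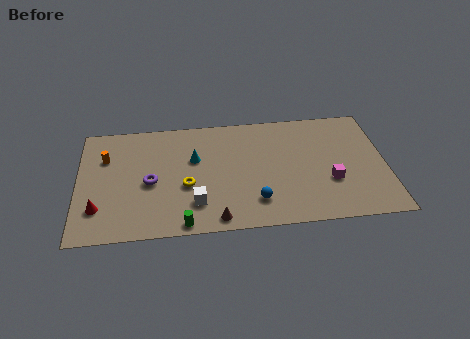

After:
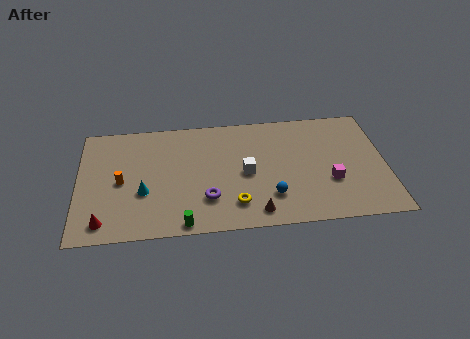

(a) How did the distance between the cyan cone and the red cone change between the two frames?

-3.5

The distance was about 6.7 in the first image and 3.2 in the second, so they moved 3.5 units closer together.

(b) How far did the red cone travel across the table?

1.1

The red cone was near (1.2, 2.5) before and (1.5, 1.4) after, so it travelled √(0.3² + 1.1²) ≈ 1.1 units.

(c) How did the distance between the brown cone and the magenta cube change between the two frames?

-2.2

The distance was about 7.1 in the first image and 4.9 in the second, so they moved 2.2 units closer together.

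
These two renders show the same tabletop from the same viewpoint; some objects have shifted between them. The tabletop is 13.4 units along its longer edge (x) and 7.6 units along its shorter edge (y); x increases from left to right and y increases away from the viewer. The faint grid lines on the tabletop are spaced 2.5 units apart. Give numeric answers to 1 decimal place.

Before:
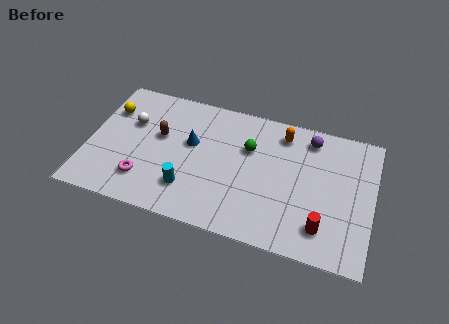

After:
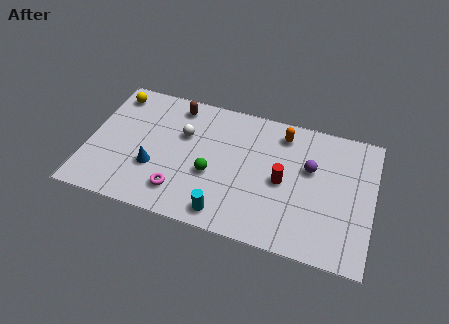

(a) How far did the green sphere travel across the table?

2.6

The green sphere moved from about (7.5, 5.0) to (5.9, 3.0), a distance of √(1.6² + 2.0²) ≈ 2.6.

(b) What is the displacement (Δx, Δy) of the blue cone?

(-1.6, -1.9)

The blue cone started near (4.8, 4.5) and ended near (3.2, 2.6).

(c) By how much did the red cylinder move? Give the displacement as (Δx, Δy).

(-2.0, 2.0)

The red cylinder started near (11.2, 1.6) and ended near (9.2, 3.6).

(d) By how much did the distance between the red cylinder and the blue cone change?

-0.9

Before: roughly 7.0 units apart; after: 6.1. That's 0.9 units closer together.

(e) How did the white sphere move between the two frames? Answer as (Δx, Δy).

(2.5, 0.0)

The white sphere was at about (1.9, 4.9) and moved to about (4.4, 4.9).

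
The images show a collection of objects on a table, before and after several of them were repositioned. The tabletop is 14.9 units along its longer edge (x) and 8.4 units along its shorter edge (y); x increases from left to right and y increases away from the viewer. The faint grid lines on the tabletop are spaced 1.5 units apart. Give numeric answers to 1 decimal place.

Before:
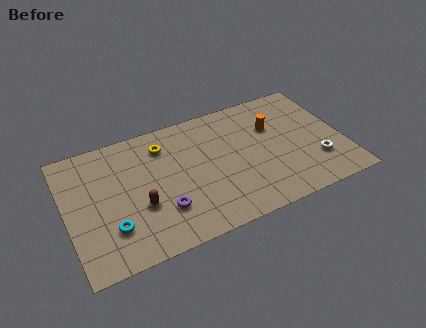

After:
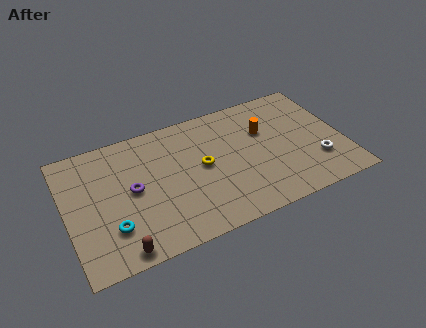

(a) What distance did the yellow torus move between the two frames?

2.9

The yellow torus moved from about (5.4, 6.6) to (7.3, 4.4), a distance of √(1.9² + 2.2²) ≈ 2.9.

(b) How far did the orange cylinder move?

0.5

From (11.3, 5.6) to (10.8, 5.5), the orange cylinder covered √(0.5² + 0.1²) ≈ 0.5 units.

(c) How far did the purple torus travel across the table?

2.4

The purple torus moved from about (4.9, 2.4) to (3.5, 4.3), a distance of √(1.4² + 1.9²) ≈ 2.4.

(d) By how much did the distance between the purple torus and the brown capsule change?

+2.3

The distance was about 1.3 in the first image and 3.6 in the second, so they moved 2.3 units further apart.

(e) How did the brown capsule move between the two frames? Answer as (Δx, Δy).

(-1.3, -2.3)

The brown capsule started near (3.8, 3.1) and ended near (2.5, 0.8).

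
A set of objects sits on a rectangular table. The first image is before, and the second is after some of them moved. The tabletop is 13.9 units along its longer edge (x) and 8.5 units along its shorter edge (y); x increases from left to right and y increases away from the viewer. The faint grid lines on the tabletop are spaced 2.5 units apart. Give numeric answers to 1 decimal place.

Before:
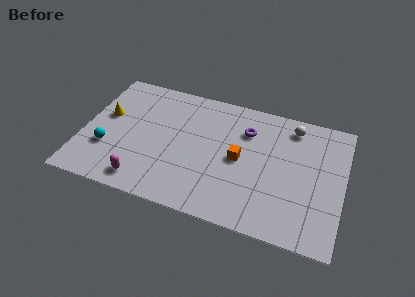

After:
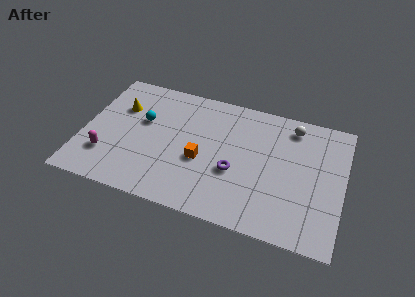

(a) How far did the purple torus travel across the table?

2.9

The purple torus moved from about (8.6, 6.2) to (8.2, 3.3), a distance of √(0.4² + 2.9²) ≈ 2.9.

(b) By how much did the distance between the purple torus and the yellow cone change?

-0.7

They were about 7.6 units apart before and 6.9 after — 0.7 units closer together.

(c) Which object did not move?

the white sphere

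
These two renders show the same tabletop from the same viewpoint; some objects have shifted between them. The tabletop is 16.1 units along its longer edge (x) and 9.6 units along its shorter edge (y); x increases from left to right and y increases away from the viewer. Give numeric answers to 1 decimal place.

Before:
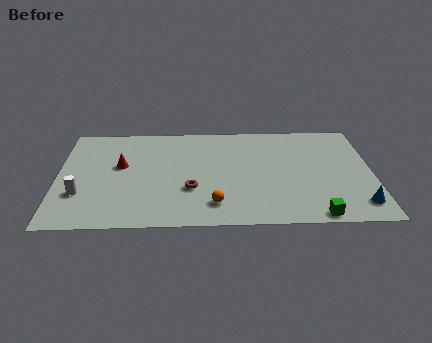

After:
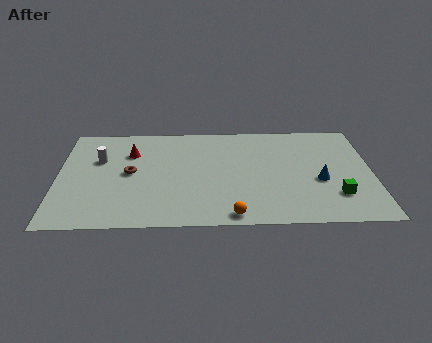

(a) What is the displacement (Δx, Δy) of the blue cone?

(-1.9, 2.2)

The blue cone was at about (15.3, 1.7) and moved to about (13.4, 3.9).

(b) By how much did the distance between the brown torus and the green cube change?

+4.0

They were about 6.8 units apart before and 10.8 after — 4.0 units further apart.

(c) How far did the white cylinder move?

3.3

The white cylinder moved from about (1.2, 3.0) to (2.1, 6.2), a distance of √(0.9² + 3.2²) ≈ 3.3.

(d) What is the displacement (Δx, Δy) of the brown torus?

(-3.1, 1.6)

The brown torus was at about (6.8, 3.3) and moved to about (3.7, 4.9).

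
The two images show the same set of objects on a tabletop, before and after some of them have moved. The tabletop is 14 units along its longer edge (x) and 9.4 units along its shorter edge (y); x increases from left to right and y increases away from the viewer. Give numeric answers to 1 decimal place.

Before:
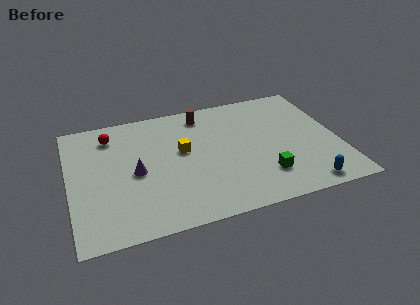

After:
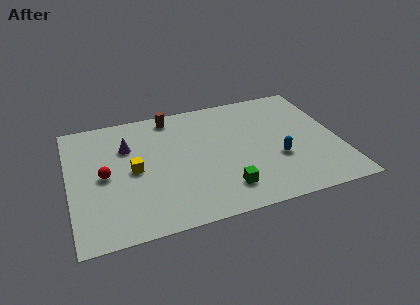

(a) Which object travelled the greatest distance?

the red sphere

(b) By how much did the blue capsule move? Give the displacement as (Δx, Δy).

(-1.2, 2.4)

From the two frames, the blue capsule sits at roughly (11.9, 1.0) before and (10.7, 3.4) after.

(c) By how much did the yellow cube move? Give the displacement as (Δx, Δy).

(-2.6, -0.8)

From the two frames, the yellow cube sits at roughly (5.9, 5.4) before and (3.3, 4.6) after.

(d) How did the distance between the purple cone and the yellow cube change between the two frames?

-0.8

They were about 2.7 units apart before and 1.9 after — 0.8 units closer together.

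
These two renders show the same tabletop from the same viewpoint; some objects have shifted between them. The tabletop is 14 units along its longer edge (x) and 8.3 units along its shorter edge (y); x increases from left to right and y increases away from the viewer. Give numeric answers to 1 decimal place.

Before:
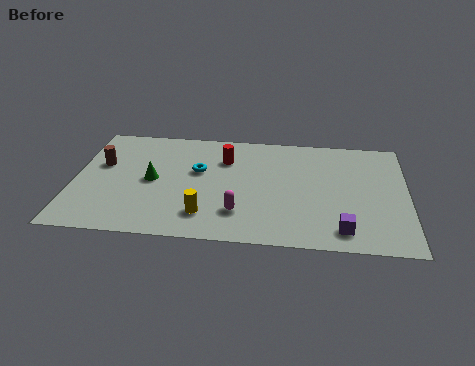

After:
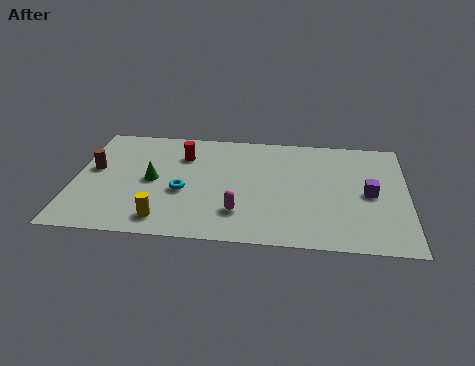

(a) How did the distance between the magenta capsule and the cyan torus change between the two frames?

-0.7

They were about 3.4 units apart before and 2.7 after — 0.7 units closer together.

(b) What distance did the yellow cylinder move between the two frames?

1.8

From (5.6, 1.8) to (3.9, 1.3), the yellow cylinder covered √(1.7² + 0.5²) ≈ 1.8 units.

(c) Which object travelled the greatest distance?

the purple cube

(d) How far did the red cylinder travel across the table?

1.8

From (6.3, 6.0) to (4.5, 6.1), the red cylinder covered √(1.8² + 0.1²) ≈ 1.8 units.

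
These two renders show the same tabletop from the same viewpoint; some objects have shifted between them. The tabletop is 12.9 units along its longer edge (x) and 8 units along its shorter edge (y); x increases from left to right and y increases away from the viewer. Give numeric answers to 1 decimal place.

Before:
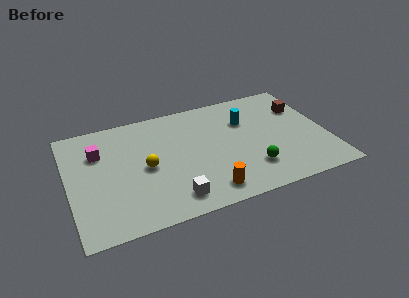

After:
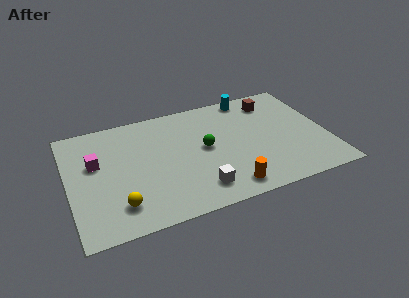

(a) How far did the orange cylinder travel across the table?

1.0

The orange cylinder was near (6.6, 1.2) before and (7.6, 1.1) after, so it travelled √(1.0² + 0.1²) ≈ 1.0 units.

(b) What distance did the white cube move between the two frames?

1.3

From (4.9, 1.3) to (6.2, 1.5), the white cube covered √(1.3² + 0.2²) ≈ 1.3 units.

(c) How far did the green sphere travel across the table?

3.0

From (8.9, 2.0) to (6.8, 4.2), the green sphere covered √(2.1² + 2.2²) ≈ 3.0 units.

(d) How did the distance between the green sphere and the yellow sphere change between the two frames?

-0.3

Before: roughly 5.4 units apart; after: 5.1. That's 0.3 units closer together.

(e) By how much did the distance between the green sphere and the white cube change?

-1.3

Before: roughly 4.1 units apart; after: 2.8. That's 1.3 units closer together.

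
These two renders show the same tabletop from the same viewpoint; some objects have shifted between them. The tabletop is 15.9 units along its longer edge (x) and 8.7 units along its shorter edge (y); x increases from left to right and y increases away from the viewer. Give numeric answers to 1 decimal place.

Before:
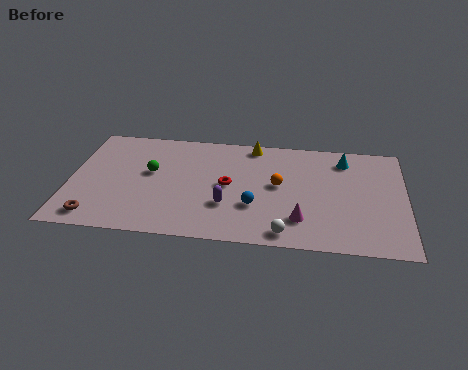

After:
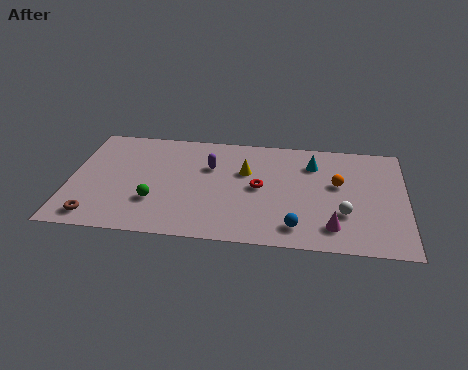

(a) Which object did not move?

the brown torus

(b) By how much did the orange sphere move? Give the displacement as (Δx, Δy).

(2.8, 0.4)

From the two frames, the orange sphere sits at roughly (9.9, 4.7) before and (12.7, 5.1) after.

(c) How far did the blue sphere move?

2.4

The blue sphere moved from about (8.8, 2.9) to (10.8, 1.5), a distance of √(2.0² + 1.4²) ≈ 2.4.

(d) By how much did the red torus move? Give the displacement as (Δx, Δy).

(1.5, 0.0)

From the two frames, the red torus sits at roughly (7.5, 4.4) before and (9.0, 4.4) after.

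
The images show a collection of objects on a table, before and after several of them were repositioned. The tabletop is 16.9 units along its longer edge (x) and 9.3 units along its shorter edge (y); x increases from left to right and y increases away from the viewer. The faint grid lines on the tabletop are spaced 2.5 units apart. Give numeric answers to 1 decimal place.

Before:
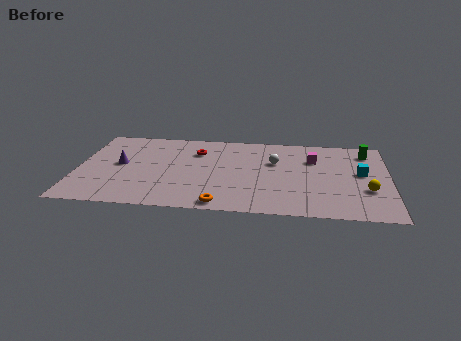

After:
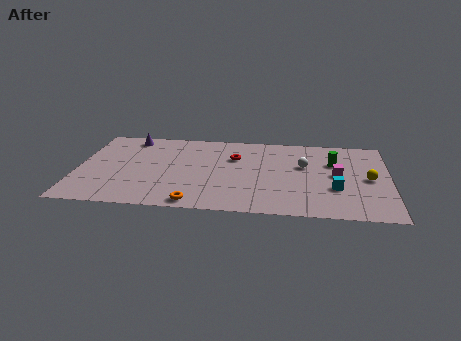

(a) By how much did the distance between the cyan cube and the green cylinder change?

+0.5

The distance was about 2.5 in the first image and 3.0 in the second, so they moved 0.5 units further apart.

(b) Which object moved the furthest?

the purple cone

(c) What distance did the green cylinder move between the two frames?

2.3

The green cylinder was near (15.7, 7.6) before and (13.9, 6.2) after, so it travelled √(1.8² + 1.4²) ≈ 2.3 units.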